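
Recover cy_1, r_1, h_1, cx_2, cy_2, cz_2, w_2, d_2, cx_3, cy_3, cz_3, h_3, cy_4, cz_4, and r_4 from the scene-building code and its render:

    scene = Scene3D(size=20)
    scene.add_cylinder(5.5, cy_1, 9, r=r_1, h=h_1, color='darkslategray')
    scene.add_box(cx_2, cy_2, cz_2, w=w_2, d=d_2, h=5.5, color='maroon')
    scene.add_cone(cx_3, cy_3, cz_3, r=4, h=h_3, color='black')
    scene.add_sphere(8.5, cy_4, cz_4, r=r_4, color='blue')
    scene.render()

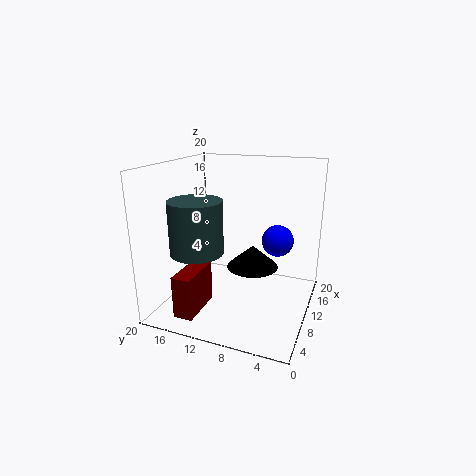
cy_1 = 14, r_1 = 3.5, h_1 = 7, cx_2 = 0.5, cy_2 = 12.5, cz_2 = 2, w_2 = 6, d_2 = 2.5, cx_3 = 15, cy_3 = 9.5, cz_3 = 3.5, h_3 = 3.5, cy_4 = 4, cz_4 = 11, r_4 = 2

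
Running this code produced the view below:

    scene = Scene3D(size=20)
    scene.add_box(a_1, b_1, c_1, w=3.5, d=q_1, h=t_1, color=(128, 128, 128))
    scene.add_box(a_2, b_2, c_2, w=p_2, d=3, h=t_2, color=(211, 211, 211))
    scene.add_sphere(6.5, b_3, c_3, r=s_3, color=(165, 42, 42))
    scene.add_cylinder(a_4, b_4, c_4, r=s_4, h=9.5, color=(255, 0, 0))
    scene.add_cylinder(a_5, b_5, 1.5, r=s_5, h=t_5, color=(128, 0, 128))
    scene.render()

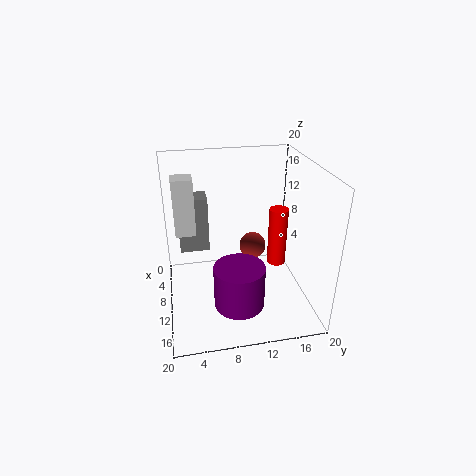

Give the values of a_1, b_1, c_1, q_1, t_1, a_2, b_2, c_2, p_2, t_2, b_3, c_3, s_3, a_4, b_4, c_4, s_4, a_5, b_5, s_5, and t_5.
a_1 = 1.5, b_1 = 2, c_1 = 5.5, q_1 = 4.5, t_1 = 8.5, a_2 = 3.5, b_2 = 1.5, c_2 = 9, p_2 = 3, t_2 = 8.5, b_3 = 13, c_3 = 6.5, s_3 = 2, a_4 = 5, b_4 = 17.5, c_4 = 2, s_4 = 1.5, a_5 = 13.5, b_5 = 9.5, s_5 = 3.5, t_5 = 6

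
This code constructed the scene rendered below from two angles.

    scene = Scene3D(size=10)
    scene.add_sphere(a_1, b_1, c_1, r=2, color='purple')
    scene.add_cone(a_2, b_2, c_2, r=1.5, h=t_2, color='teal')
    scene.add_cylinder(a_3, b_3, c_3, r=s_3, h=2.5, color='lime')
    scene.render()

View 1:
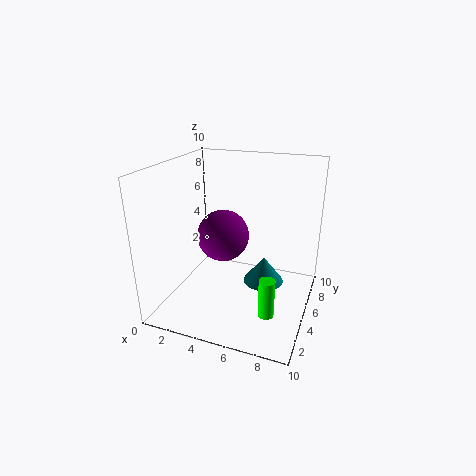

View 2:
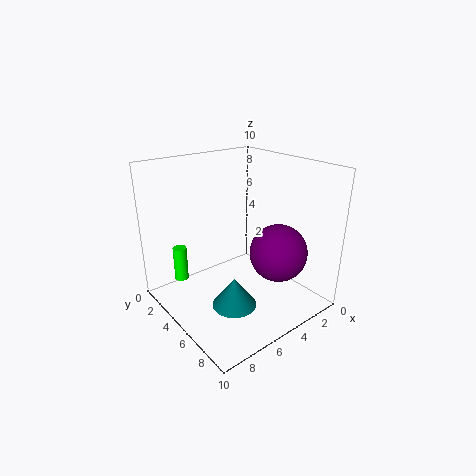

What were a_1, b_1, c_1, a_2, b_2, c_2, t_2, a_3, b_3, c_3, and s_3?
a_1 = 3, b_1 = 7, c_1 = 4, a_2 = 6.5, b_2 = 6.5, c_2 = 1, t_2 = 2, a_3 = 8, b_3 = 2, c_3 = 1.5, s_3 = 0.5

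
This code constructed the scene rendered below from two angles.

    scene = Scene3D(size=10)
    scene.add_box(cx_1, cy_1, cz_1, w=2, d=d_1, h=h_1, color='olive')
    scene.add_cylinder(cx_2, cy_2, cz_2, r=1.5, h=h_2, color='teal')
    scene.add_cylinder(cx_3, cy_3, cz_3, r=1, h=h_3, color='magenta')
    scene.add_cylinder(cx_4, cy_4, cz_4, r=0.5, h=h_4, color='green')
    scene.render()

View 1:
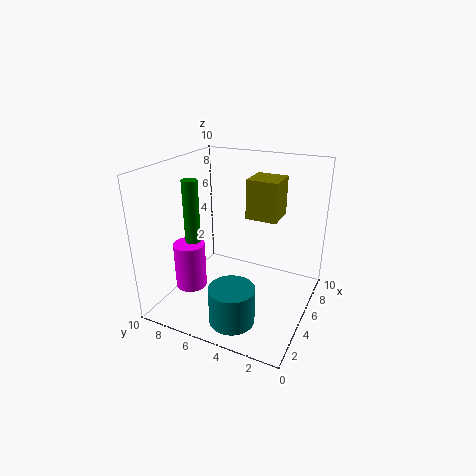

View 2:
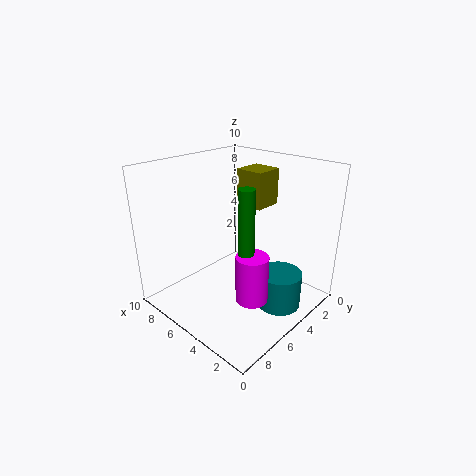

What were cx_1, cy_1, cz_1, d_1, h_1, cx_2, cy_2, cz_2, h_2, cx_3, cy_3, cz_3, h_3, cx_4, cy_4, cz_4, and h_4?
cx_1 = 4
cy_1 = 2
cz_1 = 7
d_1 = 2
h_1 = 2.5
cx_2 = 2
cy_2 = 4
cz_2 = 0.5
h_2 = 2.5
cx_3 = 2
cy_3 = 7
cz_3 = 2.5
h_3 = 3
cx_4 = 2.5
cy_4 = 7
cz_4 = 5
h_4 = 4.5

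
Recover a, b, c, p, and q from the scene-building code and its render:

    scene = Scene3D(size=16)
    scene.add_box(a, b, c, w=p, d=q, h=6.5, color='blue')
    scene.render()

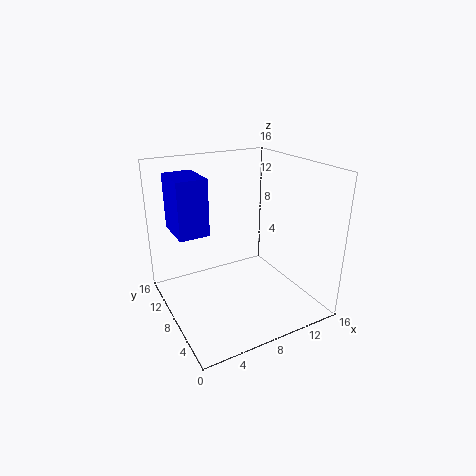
a = 2; b = 10; c = 8; p = 3.5; q = 5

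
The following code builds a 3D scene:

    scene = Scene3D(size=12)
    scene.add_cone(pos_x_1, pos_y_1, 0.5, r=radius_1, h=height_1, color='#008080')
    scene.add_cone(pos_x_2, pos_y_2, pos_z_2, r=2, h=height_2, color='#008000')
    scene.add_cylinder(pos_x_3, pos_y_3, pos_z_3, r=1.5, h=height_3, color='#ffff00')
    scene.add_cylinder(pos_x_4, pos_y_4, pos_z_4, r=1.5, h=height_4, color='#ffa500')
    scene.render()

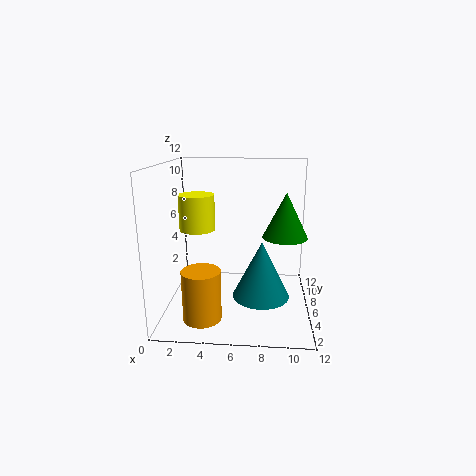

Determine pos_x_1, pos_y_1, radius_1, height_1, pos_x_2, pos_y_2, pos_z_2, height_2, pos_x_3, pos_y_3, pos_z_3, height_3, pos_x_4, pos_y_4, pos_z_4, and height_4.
pos_x_1 = 8; pos_y_1 = 6.5; radius_1 = 2.5; height_1 = 5; pos_x_2 = 10; pos_y_2 = 8; pos_z_2 = 5.5; height_2 = 4; pos_x_3 = 2.5; pos_y_3 = 6.5; pos_z_3 = 6.5; height_3 = 3; pos_x_4 = 3.5; pos_y_4 = 2.5; pos_z_4 = 0.5; height_4 = 4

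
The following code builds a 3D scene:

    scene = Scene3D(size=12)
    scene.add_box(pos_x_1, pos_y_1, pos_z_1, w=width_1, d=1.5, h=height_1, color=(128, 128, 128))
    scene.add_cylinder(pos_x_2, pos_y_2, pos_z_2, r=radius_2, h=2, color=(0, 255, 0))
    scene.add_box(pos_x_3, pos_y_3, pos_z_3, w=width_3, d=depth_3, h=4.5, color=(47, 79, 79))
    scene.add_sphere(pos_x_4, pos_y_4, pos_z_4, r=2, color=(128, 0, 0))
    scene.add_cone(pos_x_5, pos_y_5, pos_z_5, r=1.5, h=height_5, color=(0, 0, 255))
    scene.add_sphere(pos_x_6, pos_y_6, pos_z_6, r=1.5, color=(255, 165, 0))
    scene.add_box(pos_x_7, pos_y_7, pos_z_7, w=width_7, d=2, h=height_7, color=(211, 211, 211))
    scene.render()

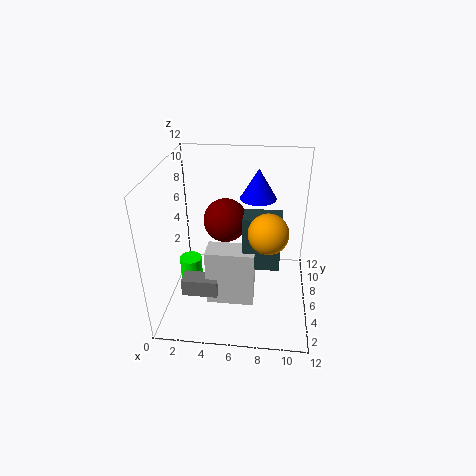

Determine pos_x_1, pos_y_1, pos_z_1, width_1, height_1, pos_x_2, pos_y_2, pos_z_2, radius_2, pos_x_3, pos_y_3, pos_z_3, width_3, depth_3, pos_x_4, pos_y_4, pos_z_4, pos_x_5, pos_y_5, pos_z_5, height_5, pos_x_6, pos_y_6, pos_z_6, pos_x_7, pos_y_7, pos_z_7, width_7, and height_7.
pos_x_1 = 1.5; pos_y_1 = 3.5; pos_z_1 = 1.5; width_1 = 3; height_1 = 1.5; pos_x_2 = 1.5; pos_y_2 = 7; pos_z_2 = 1; radius_2 = 1; pos_x_3 = 6.5; pos_y_3 = 4.5; pos_z_3 = 4; width_3 = 3; depth_3 = 2; pos_x_4 = 4.5; pos_y_4 = 9; pos_z_4 = 6; pos_x_5 = 7.5; pos_y_5 = 7.5; pos_z_5 = 9; height_5 = 2.5; pos_x_6 = 8.5; pos_y_6 = 3.5; pos_z_6 = 8; pos_x_7 = 3.5; pos_y_7 = 4; pos_z_7 = 0.5; width_7 = 4; height_7 = 5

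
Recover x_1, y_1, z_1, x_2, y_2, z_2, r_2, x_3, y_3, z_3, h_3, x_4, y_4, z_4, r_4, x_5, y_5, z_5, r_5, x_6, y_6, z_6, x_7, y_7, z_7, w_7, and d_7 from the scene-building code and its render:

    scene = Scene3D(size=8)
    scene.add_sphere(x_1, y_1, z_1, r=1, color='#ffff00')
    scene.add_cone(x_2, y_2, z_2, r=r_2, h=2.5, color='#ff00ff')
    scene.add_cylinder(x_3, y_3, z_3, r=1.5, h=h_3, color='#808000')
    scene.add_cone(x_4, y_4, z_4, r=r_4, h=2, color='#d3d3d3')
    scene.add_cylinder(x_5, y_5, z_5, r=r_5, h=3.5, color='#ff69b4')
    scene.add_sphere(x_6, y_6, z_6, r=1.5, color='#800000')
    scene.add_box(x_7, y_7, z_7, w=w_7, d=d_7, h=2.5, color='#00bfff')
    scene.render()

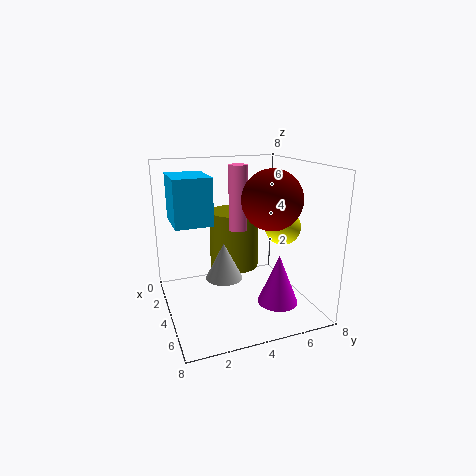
x_1 = 4.5
y_1 = 6.5
z_1 = 4.5
x_2 = 7
y_2 = 5
z_2 = 1.5
r_2 = 1
x_3 = 2
y_3 = 4.5
z_3 = 1.5
h_3 = 3.5
x_4 = 4.5
y_4 = 3
z_4 = 2
r_4 = 1
x_5 = 4
y_5 = 4
z_5 = 4.5
r_5 = 0.5
x_6 = 6
y_6 = 5
z_6 = 6.5
x_7 = 2
y_7 = 0.5
z_7 = 5
w_7 = 2.5
d_7 = 2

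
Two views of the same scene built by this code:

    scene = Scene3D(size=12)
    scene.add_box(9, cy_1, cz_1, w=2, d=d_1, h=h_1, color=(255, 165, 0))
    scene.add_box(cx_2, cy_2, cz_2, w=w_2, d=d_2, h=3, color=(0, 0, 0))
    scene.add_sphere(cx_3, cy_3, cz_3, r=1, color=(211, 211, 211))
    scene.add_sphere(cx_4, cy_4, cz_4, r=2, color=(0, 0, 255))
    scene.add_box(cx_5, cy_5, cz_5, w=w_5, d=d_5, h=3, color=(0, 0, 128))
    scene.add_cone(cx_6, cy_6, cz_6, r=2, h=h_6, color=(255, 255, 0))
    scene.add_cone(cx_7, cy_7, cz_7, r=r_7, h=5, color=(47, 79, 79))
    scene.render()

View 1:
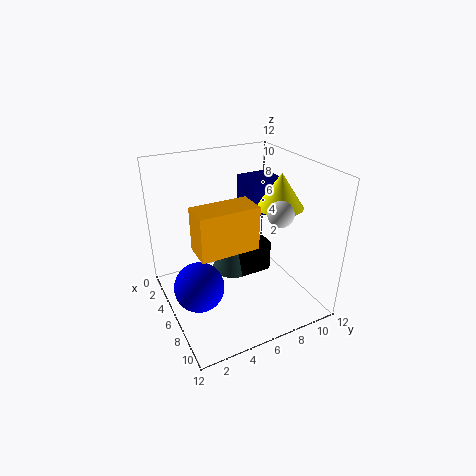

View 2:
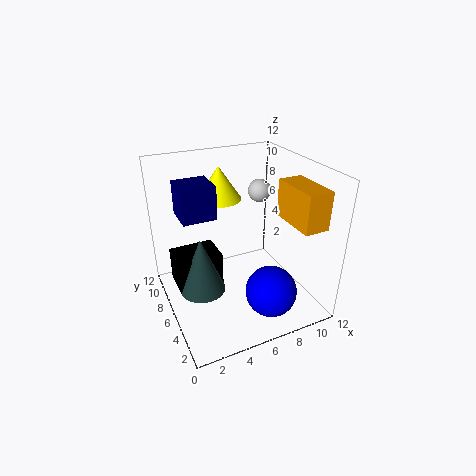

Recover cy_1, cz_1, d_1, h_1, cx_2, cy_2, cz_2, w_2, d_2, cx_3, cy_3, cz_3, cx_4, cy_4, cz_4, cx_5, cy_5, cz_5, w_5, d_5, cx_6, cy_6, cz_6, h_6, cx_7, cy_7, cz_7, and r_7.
cy_1 = 1
cz_1 = 8
d_1 = 4
h_1 = 3
cx_2 = 1
cy_2 = 7
cz_2 = 1
w_2 = 4
d_2 = 3
cx_3 = 9
cy_3 = 8
cz_3 = 9
cx_4 = 7
cy_4 = 2
cz_4 = 3
cx_5 = 2
cy_5 = 8
cz_5 = 7
w_5 = 3
d_5 = 3
cx_6 = 6
cy_6 = 10
cz_6 = 8
h_6 = 3
cx_7 = 3
cy_7 = 7
cz_7 = 1
r_7 = 2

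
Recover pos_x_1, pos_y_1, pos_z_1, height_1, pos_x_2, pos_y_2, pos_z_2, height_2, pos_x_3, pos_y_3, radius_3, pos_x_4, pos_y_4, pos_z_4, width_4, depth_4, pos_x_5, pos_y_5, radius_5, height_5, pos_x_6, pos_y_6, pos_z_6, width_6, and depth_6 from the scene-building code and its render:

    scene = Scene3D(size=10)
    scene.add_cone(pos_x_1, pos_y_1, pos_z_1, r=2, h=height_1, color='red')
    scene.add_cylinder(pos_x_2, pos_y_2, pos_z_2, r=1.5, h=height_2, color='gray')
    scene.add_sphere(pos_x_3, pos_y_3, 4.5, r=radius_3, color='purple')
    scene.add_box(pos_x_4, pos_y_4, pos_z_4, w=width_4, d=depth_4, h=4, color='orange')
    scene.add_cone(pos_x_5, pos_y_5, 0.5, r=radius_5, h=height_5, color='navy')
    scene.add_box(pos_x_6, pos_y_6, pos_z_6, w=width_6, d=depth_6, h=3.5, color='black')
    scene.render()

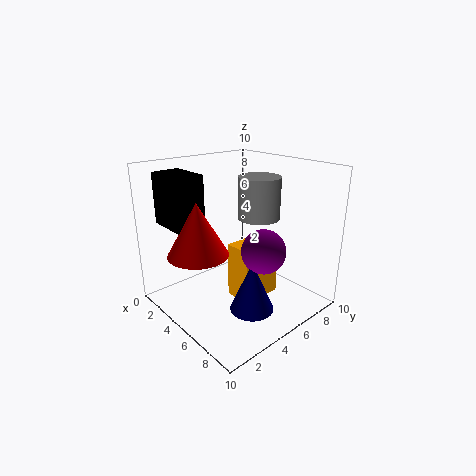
pos_x_1 = 4.5
pos_y_1 = 2
pos_z_1 = 4.5
height_1 = 3.5
pos_x_2 = 5
pos_y_2 = 7
pos_z_2 = 6
height_2 = 3
pos_x_3 = 7
pos_y_3 = 5.5
radius_3 = 1.5
pos_x_4 = 4.5
pos_y_4 = 4.5
pos_z_4 = 0.5
width_4 = 2
depth_4 = 3
pos_x_5 = 7
pos_y_5 = 4.5
radius_5 = 1.5
height_5 = 3.5
pos_x_6 = 1
pos_y_6 = 1
pos_z_6 = 6
width_6 = 3
depth_6 = 2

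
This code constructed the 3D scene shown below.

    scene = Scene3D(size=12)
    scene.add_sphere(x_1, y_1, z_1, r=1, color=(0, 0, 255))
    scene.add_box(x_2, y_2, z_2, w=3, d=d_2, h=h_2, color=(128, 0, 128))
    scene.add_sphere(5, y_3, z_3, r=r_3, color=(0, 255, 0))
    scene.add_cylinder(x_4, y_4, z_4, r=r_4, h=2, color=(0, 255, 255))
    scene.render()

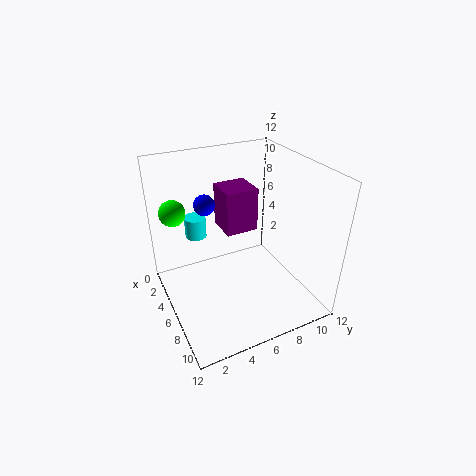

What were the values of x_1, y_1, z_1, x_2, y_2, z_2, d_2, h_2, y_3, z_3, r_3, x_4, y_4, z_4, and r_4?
x_1 = 1, y_1 = 5, z_1 = 7, x_2 = 1, y_2 = 6, z_2 = 5, d_2 = 3, h_2 = 4, y_3 = 1, z_3 = 9, r_3 = 1, x_4 = 1, y_4 = 4, z_4 = 4, r_4 = 1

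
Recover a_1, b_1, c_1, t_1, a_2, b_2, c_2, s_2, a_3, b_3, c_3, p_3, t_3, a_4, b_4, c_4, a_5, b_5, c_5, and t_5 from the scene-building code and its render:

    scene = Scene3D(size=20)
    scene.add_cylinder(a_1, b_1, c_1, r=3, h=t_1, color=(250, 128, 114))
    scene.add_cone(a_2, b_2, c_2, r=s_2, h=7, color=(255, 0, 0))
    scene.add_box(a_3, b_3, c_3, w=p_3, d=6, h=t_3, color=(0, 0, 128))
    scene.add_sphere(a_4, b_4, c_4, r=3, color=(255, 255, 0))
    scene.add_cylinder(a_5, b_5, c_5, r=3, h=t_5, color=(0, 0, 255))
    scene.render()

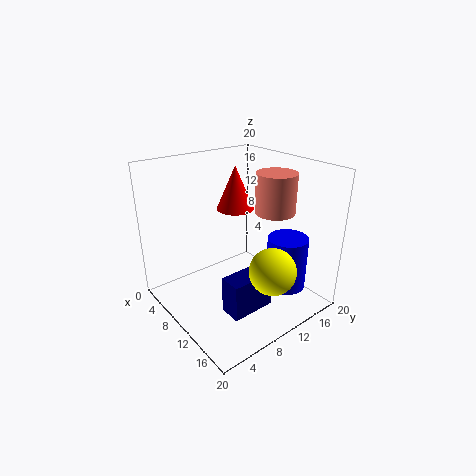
a_1 = 10; b_1 = 17; c_1 = 12; t_1 = 6; a_2 = 3; b_2 = 15; c_2 = 11; s_2 = 3; a_3 = 13; b_3 = 5; c_3 = 2; p_3 = 3; t_3 = 5; a_4 = 17; b_4 = 10; c_4 = 8; a_5 = 13; b_5 = 17; c_5 = 1; t_5 = 8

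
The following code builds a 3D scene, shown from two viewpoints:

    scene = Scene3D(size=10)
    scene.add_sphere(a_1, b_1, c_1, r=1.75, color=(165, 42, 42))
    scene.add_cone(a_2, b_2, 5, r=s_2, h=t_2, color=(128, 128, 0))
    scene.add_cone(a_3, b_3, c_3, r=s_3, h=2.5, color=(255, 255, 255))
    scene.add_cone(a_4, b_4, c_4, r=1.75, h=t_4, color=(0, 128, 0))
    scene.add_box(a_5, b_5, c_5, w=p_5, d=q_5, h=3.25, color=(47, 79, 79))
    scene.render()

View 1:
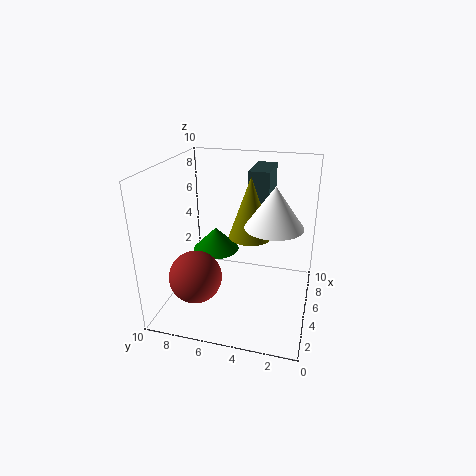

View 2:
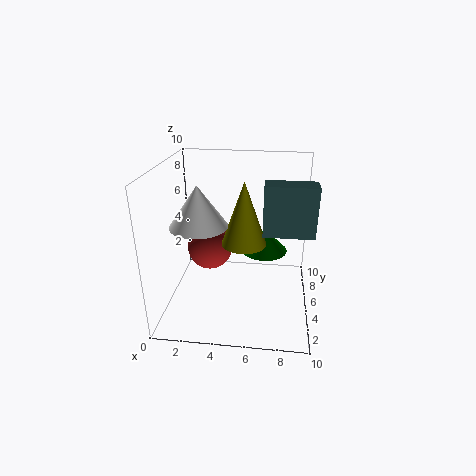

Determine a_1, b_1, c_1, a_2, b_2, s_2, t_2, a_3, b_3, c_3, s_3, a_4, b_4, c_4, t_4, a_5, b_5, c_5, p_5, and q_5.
a_1 = 2.5
b_1 = 7.25
c_1 = 3
a_2 = 5.5
b_2 = 4.25
s_2 = 1.5
t_2 = 4.25
a_3 = 3
b_3 = 2.25
c_3 = 7
s_3 = 1.75
a_4 = 6.75
b_4 = 7.25
c_4 = 3
t_4 = 1.75
a_5 = 6.75
b_5 = 3.25
c_5 = 6
p_5 = 3.25
q_5 = 1.5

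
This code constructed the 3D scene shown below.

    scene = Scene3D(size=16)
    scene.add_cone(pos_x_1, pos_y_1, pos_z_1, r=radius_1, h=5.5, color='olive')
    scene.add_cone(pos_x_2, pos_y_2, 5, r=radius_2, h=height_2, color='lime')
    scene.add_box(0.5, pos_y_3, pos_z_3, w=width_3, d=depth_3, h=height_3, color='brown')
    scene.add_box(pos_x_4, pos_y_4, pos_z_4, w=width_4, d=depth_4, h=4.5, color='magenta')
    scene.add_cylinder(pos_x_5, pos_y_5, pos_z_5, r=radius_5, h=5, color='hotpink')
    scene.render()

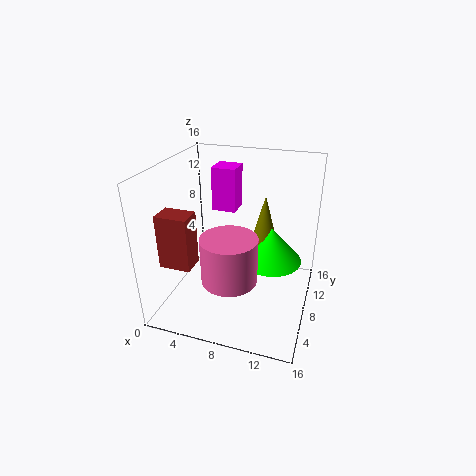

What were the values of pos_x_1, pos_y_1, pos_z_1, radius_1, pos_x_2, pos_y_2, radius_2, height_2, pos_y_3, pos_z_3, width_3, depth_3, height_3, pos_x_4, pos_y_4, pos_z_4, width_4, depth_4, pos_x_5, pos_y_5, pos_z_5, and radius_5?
pos_x_1 = 10.5
pos_y_1 = 10
pos_z_1 = 7
radius_1 = 1.5
pos_x_2 = 11.5
pos_y_2 = 9.5
radius_2 = 3.5
height_2 = 4
pos_y_3 = 3.5
pos_z_3 = 5.5
width_3 = 3.5
depth_3 = 2.5
height_3 = 6
pos_x_4 = 5.5
pos_y_4 = 7
pos_z_4 = 11.5
width_4 = 2.5
depth_4 = 2.5
pos_x_5 = 8
pos_y_5 = 5
pos_z_5 = 4.5
radius_5 = 3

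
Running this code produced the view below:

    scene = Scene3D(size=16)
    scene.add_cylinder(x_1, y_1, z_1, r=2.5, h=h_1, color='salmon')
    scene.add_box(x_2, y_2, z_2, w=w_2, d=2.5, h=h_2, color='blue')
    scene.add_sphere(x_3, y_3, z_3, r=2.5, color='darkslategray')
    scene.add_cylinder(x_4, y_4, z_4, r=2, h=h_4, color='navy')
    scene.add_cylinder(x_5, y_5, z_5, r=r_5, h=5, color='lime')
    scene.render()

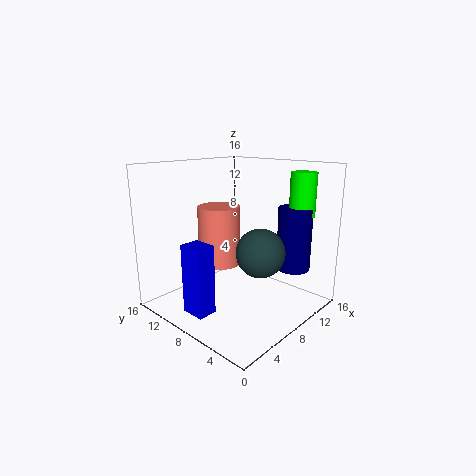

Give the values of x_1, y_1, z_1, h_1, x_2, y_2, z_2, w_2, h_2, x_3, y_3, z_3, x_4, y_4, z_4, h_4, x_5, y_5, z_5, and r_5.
x_1 = 8.5; y_1 = 11.5; z_1 = 4; h_1 = 7; x_2 = 0.5; y_2 = 6; z_2 = 2; w_2 = 2; h_2 = 7; x_3 = 7; y_3 = 4; z_3 = 7.5; x_4 = 14; y_4 = 4.5; z_4 = 3.5; h_4 = 7.5; x_5 = 14.5; y_5 = 4; z_5 = 10; r_5 = 1.5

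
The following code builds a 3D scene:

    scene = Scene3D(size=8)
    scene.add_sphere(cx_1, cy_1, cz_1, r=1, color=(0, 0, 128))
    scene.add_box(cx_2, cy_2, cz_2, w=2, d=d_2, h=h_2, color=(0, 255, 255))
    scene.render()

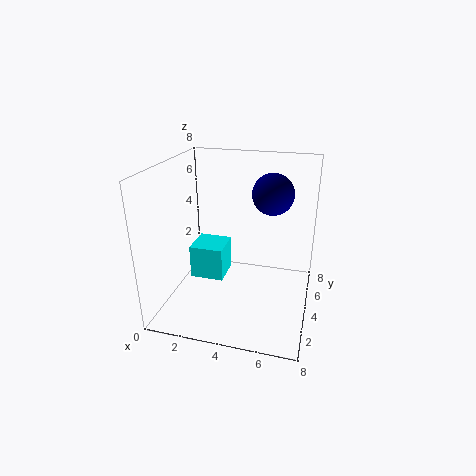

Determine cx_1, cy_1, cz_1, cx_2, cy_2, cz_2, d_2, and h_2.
cx_1 = 6
cy_1 = 3
cz_1 = 7
cx_2 = 1
cy_2 = 4
cz_2 = 1
d_2 = 2
h_2 = 2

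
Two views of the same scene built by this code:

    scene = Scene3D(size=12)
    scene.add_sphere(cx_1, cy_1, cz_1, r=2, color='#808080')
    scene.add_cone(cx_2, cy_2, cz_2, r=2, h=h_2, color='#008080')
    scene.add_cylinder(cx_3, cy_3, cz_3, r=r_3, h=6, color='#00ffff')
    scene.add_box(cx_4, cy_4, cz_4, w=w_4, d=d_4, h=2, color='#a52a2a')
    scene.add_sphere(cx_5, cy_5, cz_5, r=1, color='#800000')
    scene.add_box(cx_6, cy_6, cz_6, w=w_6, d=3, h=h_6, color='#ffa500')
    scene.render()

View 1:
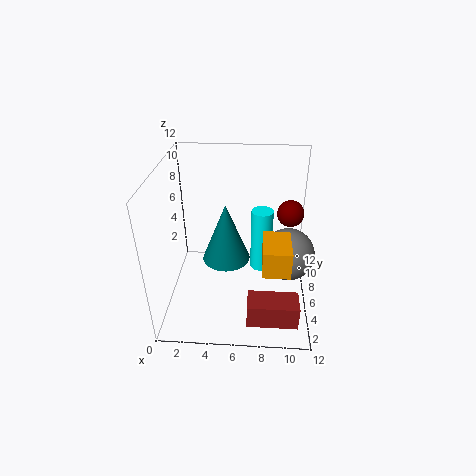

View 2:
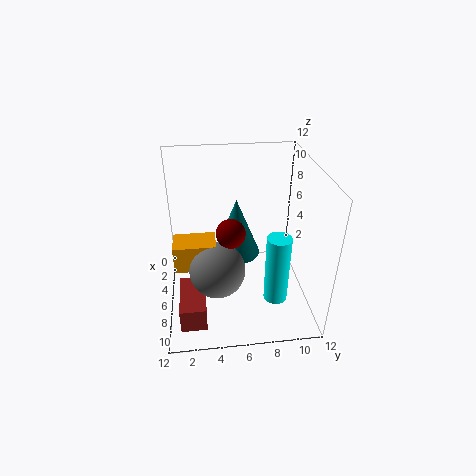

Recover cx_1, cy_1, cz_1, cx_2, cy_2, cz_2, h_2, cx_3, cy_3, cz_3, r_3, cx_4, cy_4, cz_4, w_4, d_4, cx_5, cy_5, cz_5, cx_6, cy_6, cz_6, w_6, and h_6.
cx_1 = 10; cy_1 = 4; cz_1 = 6; cx_2 = 5; cy_2 = 6; cz_2 = 4; h_2 = 5; cx_3 = 8; cy_3 = 9; cz_3 = 1; r_3 = 1; cx_4 = 7; cy_4 = 1; cz_4 = 1; w_4 = 4; d_4 = 2; cx_5 = 10; cy_5 = 5; cz_5 = 9; cx_6 = 8; cy_6 = 1; cz_6 = 6; w_6 = 2; h_6 = 2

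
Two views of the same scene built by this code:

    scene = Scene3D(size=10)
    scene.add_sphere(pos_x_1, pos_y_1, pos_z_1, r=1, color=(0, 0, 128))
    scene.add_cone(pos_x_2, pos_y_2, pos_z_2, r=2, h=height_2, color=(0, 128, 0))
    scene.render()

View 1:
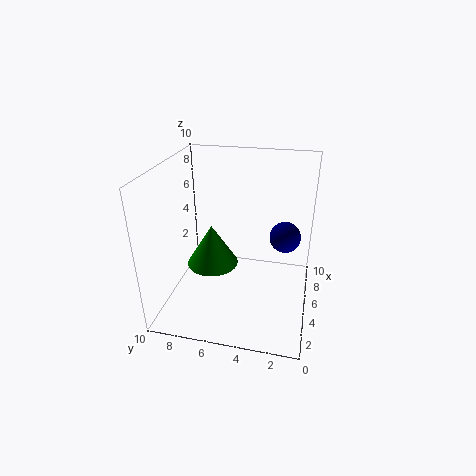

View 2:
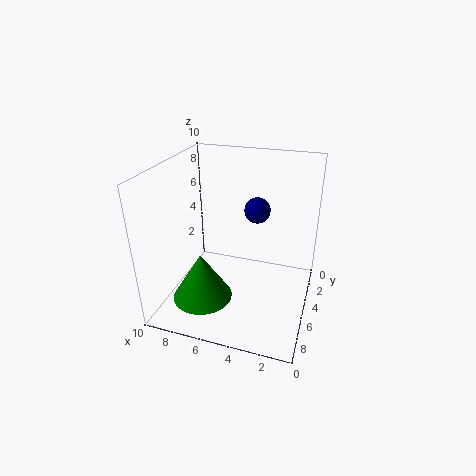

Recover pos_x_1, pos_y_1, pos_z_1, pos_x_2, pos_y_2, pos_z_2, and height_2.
pos_x_1 = 4.5; pos_y_1 = 1.75; pos_z_1 = 5.75; pos_x_2 = 6.75; pos_y_2 = 7.5; pos_z_2 = 1.5; height_2 = 3.25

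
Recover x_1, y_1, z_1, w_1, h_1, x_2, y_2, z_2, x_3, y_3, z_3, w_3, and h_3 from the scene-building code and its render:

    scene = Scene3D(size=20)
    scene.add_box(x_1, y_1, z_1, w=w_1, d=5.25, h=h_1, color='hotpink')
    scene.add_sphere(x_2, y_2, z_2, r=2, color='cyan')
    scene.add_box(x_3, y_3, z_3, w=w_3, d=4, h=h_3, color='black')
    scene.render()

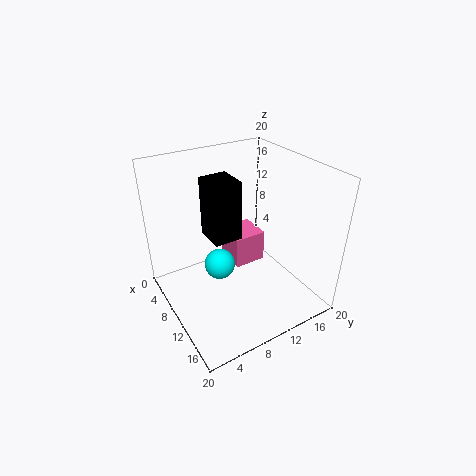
x_1 = 0.5
y_1 = 12.5
z_1 = 1
w_1 = 5.25
h_1 = 5.25
x_2 = 11.5
y_2 = 6.25
z_2 = 8
x_3 = 5.25
y_3 = 6.75
z_3 = 9.5
w_3 = 4.5
h_3 = 8.5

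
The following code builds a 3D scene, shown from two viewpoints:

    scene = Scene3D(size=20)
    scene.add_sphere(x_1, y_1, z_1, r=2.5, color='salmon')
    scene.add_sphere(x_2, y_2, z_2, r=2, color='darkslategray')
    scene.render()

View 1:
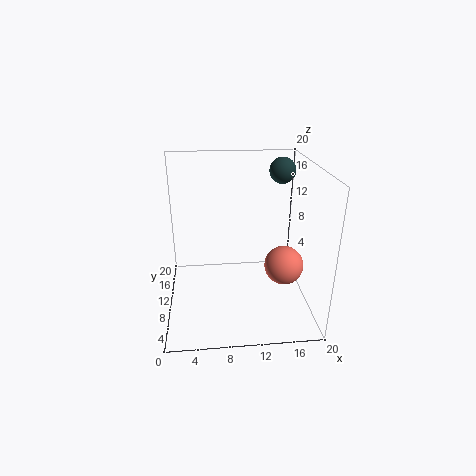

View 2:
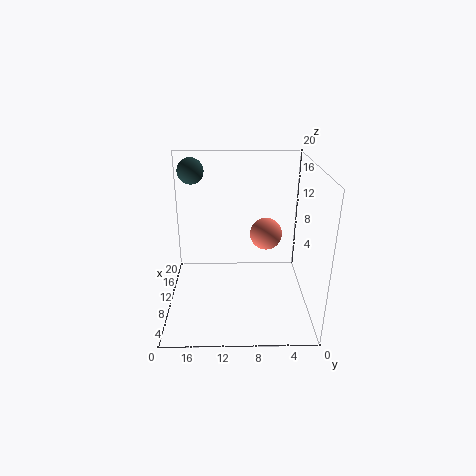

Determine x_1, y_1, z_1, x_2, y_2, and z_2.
x_1 = 15.5; y_1 = 5.5; z_1 = 8; x_2 = 17.5; y_2 = 17; z_2 = 17.5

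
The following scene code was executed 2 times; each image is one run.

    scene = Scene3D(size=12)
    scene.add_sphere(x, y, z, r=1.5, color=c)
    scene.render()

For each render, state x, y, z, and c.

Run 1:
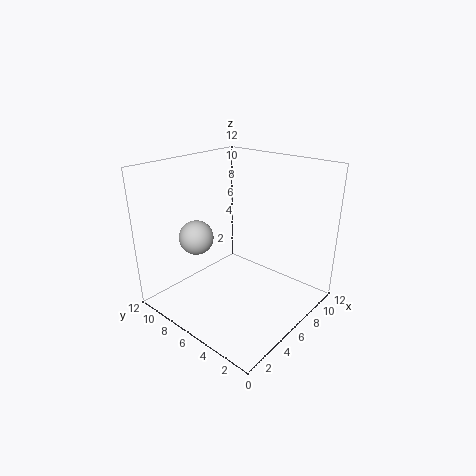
x = 4.5, y = 9.5, z = 5.5, c = 'lightgray'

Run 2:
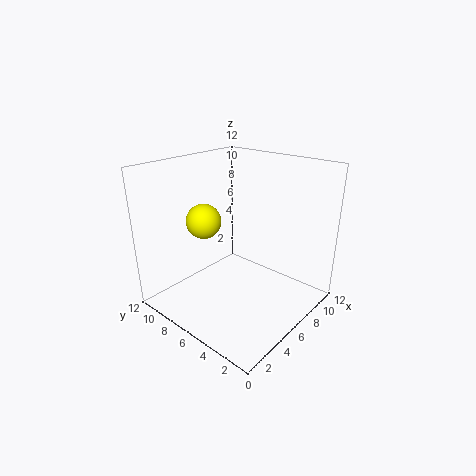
x = 5, y = 9, z = 7, c = 'yellow'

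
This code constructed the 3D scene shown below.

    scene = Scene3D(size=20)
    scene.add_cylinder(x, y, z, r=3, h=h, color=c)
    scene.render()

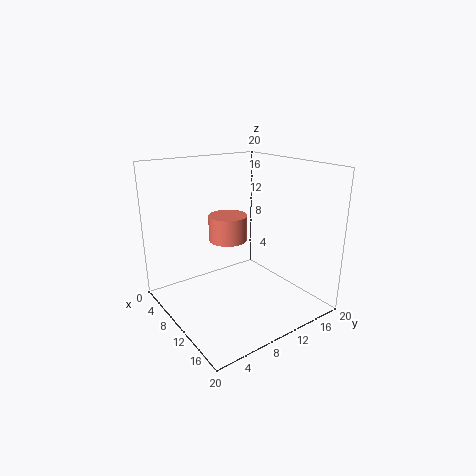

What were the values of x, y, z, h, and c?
x = 4.5; y = 12; z = 7.5; h = 4; c = 'salmon'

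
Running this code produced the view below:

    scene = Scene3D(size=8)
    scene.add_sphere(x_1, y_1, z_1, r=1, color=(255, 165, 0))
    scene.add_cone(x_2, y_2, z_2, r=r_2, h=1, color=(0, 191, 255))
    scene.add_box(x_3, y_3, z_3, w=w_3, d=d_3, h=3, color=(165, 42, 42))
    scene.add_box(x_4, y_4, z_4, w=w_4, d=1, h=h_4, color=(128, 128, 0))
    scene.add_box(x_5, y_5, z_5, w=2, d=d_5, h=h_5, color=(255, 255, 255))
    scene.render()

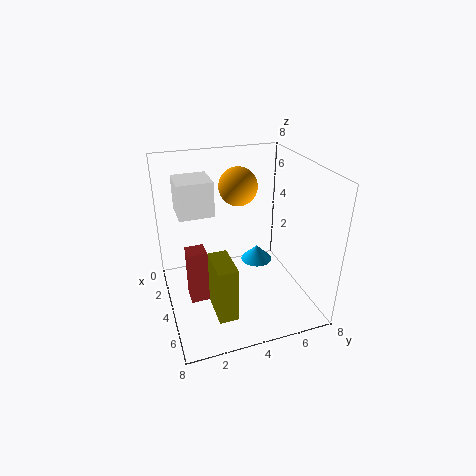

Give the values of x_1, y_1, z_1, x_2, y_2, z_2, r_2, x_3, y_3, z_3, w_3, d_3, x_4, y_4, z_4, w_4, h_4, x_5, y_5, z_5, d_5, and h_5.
x_1 = 4, y_1 = 4, z_1 = 7, x_2 = 2, y_2 = 6, z_2 = 1, r_2 = 1, x_3 = 4, y_3 = 1, z_3 = 1, w_3 = 1, d_3 = 1, x_4 = 5, y_4 = 2, z_4 = 1, w_4 = 2, h_4 = 3, x_5 = 1, y_5 = 1, z_5 = 5, d_5 = 2, h_5 = 2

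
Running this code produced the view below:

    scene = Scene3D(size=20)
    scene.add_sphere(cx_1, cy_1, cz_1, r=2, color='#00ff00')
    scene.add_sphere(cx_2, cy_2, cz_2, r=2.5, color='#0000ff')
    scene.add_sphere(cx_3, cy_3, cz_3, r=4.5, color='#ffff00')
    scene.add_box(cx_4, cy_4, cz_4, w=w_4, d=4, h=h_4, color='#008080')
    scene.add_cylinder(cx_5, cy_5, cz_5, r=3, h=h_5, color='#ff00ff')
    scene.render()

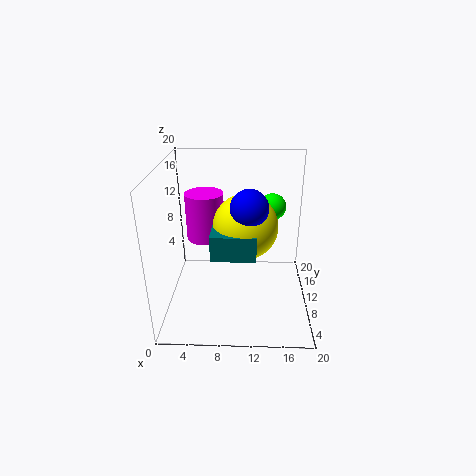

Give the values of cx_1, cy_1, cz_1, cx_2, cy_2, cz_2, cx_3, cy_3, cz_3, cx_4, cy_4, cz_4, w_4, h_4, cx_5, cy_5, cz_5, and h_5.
cx_1 = 15; cy_1 = 15.5; cz_1 = 12.5; cx_2 = 11.5; cy_2 = 8.5; cz_2 = 15; cx_3 = 11; cy_3 = 10.5; cz_3 = 11.5; cx_4 = 6.5; cy_4 = 6; cz_4 = 8.5; w_4 = 6; h_4 = 3.5; cx_5 = 4.5; cy_5 = 17; cz_5 = 6.5; h_5 = 7.5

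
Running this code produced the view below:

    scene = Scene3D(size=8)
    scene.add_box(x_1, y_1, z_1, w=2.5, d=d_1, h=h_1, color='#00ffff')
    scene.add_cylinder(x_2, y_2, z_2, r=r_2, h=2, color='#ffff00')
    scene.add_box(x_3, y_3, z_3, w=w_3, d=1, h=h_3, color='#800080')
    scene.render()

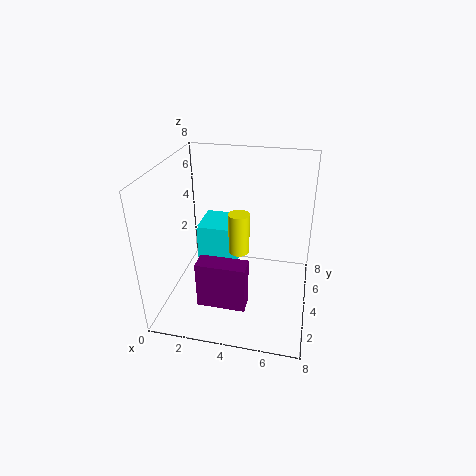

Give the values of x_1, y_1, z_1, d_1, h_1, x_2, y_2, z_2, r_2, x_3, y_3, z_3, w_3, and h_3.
x_1 = 1
y_1 = 5.5
z_1 = 1
d_1 = 2.5
h_1 = 2.5
x_2 = 4.5
y_2 = 2
z_2 = 4.5
r_2 = 0.5
x_3 = 2.5
y_3 = 1
z_3 = 1.5
w_3 = 2.5
h_3 = 2.5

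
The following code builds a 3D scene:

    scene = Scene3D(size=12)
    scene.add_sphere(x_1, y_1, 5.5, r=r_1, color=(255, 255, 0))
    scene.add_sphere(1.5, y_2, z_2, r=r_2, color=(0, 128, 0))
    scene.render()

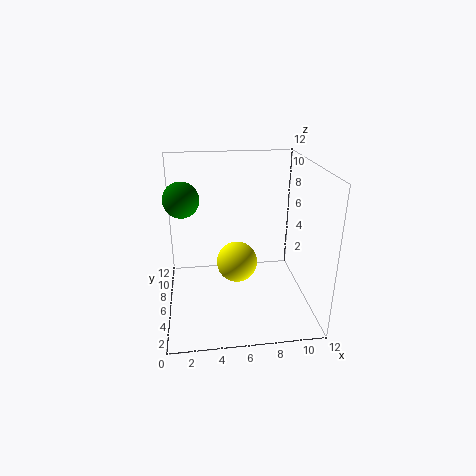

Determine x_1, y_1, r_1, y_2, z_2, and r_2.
x_1 = 5.5
y_1 = 3
r_1 = 1.5
y_2 = 7.5
z_2 = 9
r_2 = 1.5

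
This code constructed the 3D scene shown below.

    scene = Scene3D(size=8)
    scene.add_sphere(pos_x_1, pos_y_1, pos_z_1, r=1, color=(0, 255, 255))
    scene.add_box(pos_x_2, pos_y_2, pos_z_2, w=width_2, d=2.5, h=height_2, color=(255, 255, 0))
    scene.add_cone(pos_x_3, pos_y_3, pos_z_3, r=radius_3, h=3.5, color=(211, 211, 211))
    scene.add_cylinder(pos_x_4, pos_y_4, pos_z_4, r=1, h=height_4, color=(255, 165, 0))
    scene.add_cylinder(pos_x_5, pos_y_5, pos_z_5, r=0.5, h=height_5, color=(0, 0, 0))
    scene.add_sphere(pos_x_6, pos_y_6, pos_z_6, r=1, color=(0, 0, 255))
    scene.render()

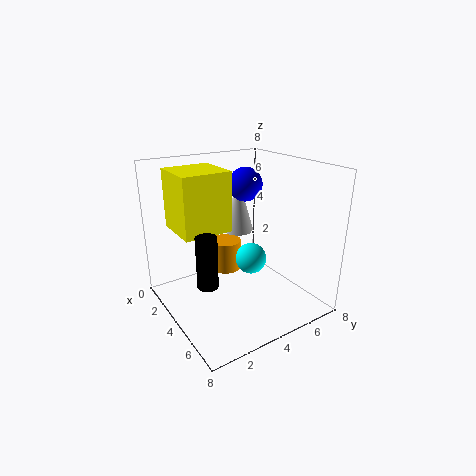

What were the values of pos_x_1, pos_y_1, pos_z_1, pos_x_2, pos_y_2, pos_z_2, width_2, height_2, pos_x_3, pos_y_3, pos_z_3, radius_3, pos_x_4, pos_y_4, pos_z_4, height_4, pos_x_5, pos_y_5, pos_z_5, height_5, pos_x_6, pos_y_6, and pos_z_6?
pos_x_1 = 2.5
pos_y_1 = 6
pos_z_1 = 1.5
pos_x_2 = 2.5
pos_y_2 = 0.5
pos_z_2 = 5
width_2 = 2.5
height_2 = 3
pos_x_3 = 1
pos_y_3 = 6
pos_z_3 = 3
radius_3 = 1
pos_x_4 = 1
pos_y_4 = 5
pos_z_4 = 0.5
height_4 = 2
pos_x_5 = 6
pos_y_5 = 1
pos_z_5 = 3
height_5 = 2.5
pos_x_6 = 2.5
pos_y_6 = 5.5
pos_z_6 = 6.5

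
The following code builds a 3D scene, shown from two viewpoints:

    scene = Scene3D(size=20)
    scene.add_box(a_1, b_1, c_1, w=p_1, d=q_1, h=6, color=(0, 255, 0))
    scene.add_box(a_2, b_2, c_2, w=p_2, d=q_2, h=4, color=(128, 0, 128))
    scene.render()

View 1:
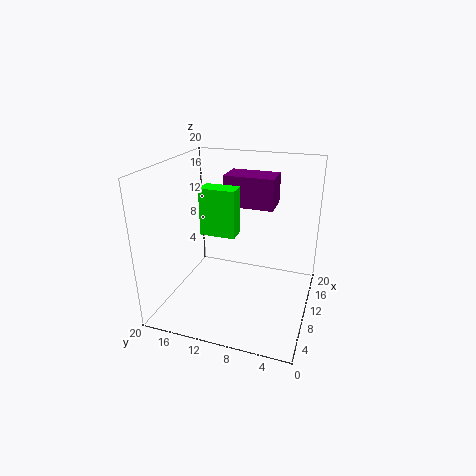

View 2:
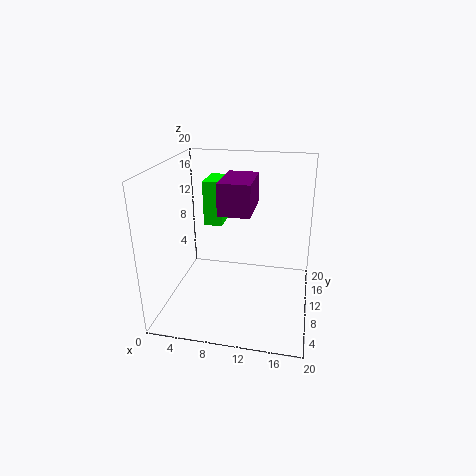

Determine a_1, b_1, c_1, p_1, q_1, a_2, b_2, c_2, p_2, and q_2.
a_1 = 5.5
b_1 = 9
c_1 = 12
p_1 = 2.5
q_1 = 4.5
a_2 = 8.5
b_2 = 5
c_2 = 15
p_2 = 4
q_2 = 6.5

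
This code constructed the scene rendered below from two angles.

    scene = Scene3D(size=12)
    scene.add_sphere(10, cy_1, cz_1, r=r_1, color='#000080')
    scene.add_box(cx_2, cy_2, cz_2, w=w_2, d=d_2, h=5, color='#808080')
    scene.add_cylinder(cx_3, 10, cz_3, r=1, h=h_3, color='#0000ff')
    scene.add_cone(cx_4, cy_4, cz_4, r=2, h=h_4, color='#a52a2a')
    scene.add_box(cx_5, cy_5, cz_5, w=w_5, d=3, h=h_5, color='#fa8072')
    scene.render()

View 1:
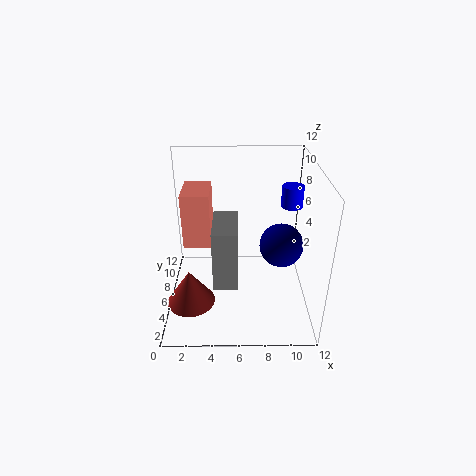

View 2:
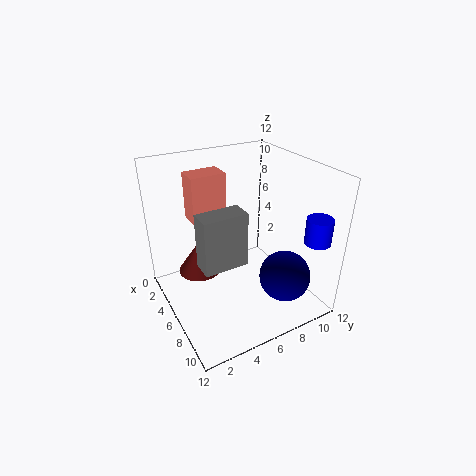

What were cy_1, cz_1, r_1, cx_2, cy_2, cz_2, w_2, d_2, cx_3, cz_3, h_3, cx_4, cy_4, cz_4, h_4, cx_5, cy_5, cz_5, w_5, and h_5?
cy_1 = 8, cz_1 = 4, r_1 = 2, cx_2 = 4, cy_2 = 3, cz_2 = 3, w_2 = 2, d_2 = 4, cx_3 = 11, cz_3 = 7, h_3 = 2, cx_4 = 2, cy_4 = 4, cz_4 = 1, h_4 = 3, cx_5 = 2, cy_5 = 3, cz_5 = 7, w_5 = 2, h_5 = 4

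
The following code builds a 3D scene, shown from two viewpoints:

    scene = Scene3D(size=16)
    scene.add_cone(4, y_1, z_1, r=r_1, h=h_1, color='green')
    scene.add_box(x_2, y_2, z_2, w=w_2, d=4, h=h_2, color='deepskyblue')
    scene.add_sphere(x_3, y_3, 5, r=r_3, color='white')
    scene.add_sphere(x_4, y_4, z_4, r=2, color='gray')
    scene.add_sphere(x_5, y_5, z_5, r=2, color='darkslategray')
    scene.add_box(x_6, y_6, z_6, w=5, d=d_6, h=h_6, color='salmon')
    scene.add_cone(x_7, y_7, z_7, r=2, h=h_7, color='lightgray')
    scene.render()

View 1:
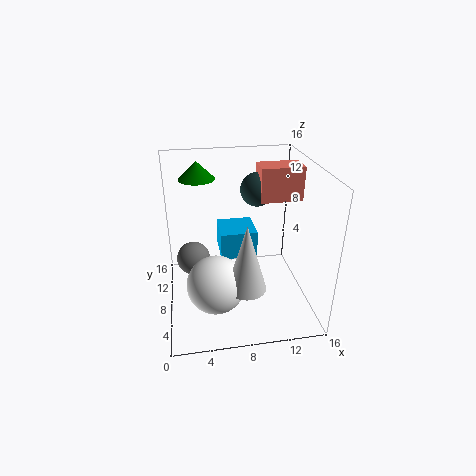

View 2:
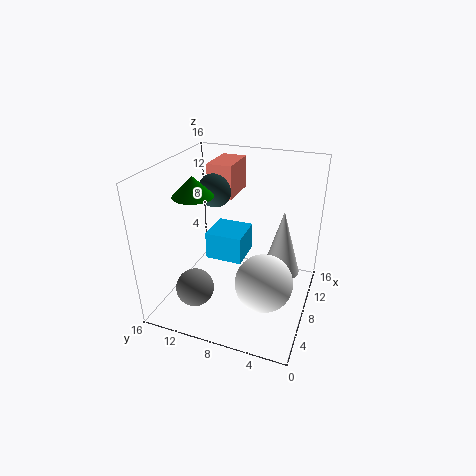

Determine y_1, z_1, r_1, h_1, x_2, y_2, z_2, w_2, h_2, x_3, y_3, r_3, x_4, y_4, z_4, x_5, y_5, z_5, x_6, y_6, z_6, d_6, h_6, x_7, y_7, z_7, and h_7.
y_1 = 11, z_1 = 14, r_1 = 2, h_1 = 2, x_2 = 6, y_2 = 7, z_2 = 6, w_2 = 4, h_2 = 3, x_3 = 5, y_3 = 4, r_3 = 3, x_4 = 3, y_4 = 11, z_4 = 4, x_5 = 11, y_5 = 12, z_5 = 12, x_6 = 11, y_6 = 10, z_6 = 11, d_6 = 3, h_6 = 4, x_7 = 8, y_7 = 3, z_7 = 5, h_7 = 7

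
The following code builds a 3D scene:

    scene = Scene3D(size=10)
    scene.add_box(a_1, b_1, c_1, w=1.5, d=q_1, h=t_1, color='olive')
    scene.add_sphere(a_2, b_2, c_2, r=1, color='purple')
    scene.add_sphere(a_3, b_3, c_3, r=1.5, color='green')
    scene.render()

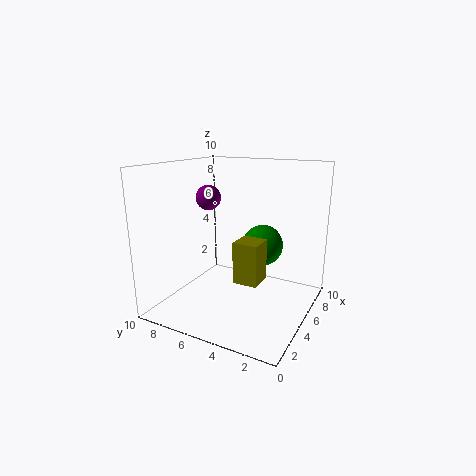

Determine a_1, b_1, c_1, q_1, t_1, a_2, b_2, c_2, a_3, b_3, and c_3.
a_1 = 1.5; b_1 = 2; c_1 = 3.5; q_1 = 1.5; t_1 = 2.5; a_2 = 7.5; b_2 = 9; c_2 = 7; a_3 = 7; b_3 = 4; c_3 = 4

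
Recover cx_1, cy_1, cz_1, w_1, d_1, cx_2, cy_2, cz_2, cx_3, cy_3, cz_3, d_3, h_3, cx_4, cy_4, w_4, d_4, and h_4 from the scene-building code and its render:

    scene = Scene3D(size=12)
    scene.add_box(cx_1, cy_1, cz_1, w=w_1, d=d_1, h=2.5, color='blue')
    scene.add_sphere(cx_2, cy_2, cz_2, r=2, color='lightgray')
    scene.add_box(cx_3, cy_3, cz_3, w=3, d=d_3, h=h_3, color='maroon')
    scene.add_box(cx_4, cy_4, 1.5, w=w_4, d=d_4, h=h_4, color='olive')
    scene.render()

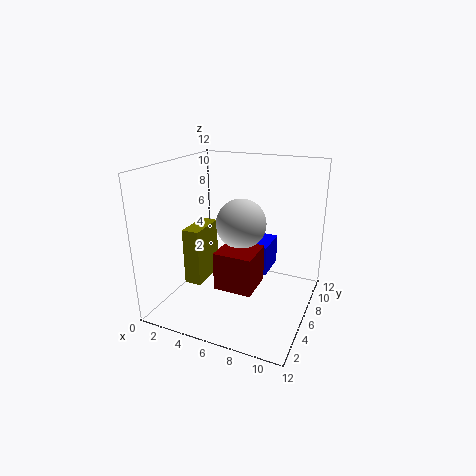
cx_1 = 6.5; cy_1 = 6; cz_1 = 3; w_1 = 2; d_1 = 3; cx_2 = 6.5; cy_2 = 5.5; cz_2 = 7.5; cx_3 = 5.5; cy_3 = 2.5; cz_3 = 3; d_3 = 3; h_3 = 3; cx_4 = 1.5; cy_4 = 4.5; w_4 = 1.5; d_4 = 3.5; h_4 = 5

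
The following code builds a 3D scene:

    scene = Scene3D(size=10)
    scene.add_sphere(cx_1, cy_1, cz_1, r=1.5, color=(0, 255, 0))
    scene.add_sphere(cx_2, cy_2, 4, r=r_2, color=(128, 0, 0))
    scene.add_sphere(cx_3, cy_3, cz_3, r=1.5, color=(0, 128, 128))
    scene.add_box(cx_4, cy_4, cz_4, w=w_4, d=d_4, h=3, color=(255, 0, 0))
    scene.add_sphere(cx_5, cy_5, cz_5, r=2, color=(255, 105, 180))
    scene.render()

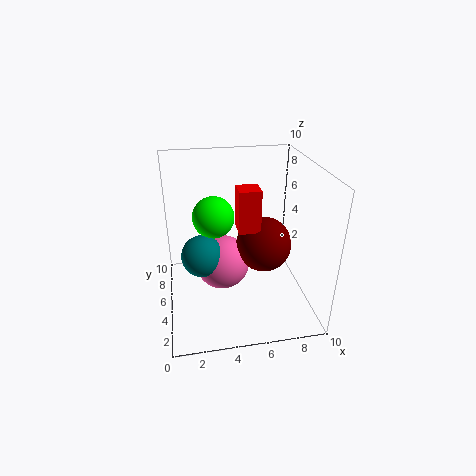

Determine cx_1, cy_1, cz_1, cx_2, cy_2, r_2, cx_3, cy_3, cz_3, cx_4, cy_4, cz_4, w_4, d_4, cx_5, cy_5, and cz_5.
cx_1 = 3.5
cy_1 = 6.5
cz_1 = 6
cx_2 = 7
cy_2 = 5.5
r_2 = 2
cx_3 = 2.5
cy_3 = 5.5
cz_3 = 3.5
cx_4 = 5
cy_4 = 4.5
cz_4 = 5.5
w_4 = 1.5
d_4 = 1.5
cx_5 = 4
cy_5 = 6
cz_5 = 2.5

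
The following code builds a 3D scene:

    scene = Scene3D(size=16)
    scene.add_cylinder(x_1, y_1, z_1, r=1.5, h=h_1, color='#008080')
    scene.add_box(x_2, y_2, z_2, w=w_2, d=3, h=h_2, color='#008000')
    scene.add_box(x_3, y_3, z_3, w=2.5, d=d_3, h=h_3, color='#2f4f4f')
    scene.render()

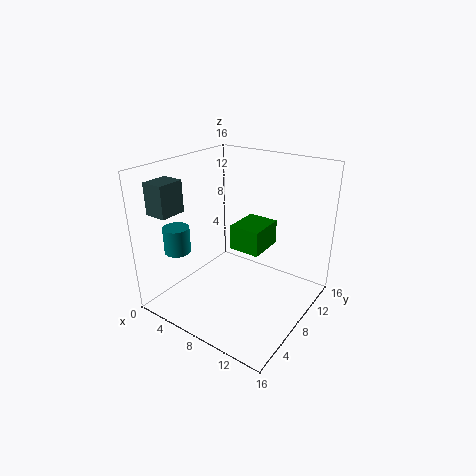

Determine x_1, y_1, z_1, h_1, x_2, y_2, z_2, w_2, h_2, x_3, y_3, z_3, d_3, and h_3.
x_1 = 2, y_1 = 4.5, z_1 = 6, h_1 = 3, x_2 = 12.5, y_2 = 0.5, z_2 = 11.5, w_2 = 2.5, h_2 = 2, x_3 = 0.5, y_3 = 2, z_3 = 11, d_3 = 3, h_3 = 3.5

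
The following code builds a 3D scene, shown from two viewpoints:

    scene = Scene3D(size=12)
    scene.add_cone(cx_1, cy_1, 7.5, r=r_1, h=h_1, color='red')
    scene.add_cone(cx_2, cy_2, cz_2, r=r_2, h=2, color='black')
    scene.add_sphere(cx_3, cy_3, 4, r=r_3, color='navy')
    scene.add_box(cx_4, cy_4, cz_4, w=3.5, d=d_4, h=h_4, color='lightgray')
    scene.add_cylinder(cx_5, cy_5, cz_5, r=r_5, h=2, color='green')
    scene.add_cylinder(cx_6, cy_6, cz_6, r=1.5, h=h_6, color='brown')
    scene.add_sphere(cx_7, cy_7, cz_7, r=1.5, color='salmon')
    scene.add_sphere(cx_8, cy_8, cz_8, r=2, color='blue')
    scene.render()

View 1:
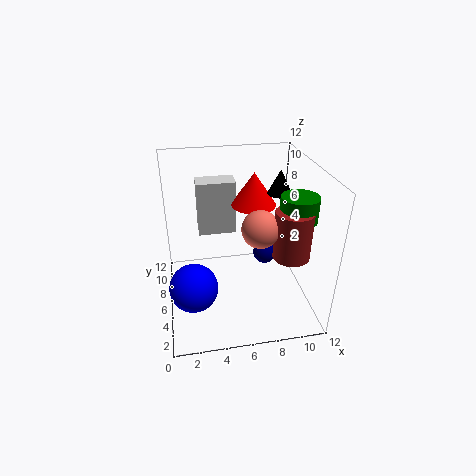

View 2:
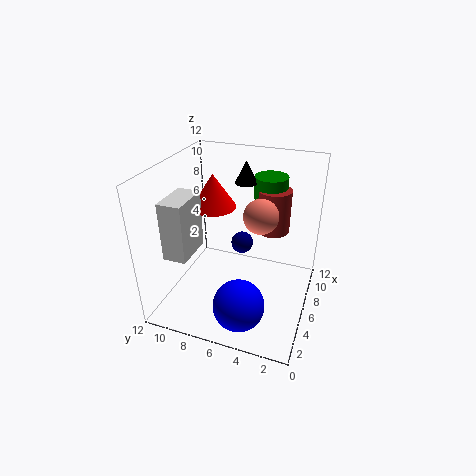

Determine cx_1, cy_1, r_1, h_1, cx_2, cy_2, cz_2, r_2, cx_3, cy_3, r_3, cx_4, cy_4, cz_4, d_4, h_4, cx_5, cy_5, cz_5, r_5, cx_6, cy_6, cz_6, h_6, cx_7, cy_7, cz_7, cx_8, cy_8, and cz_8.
cx_1 = 8, cy_1 = 9, r_1 = 2, h_1 = 3, cx_2 = 9.5, cy_2 = 6.5, cz_2 = 9.5, r_2 = 1, cx_3 = 8.5, cy_3 = 6.5, r_3 = 1, cx_4 = 3, cy_4 = 9.5, cz_4 = 4.5, d_4 = 2, h_4 = 5, cx_5 = 10.5, cy_5 = 4.5, cz_5 = 8, r_5 = 1.5, cx_6 = 10, cy_6 = 4, cz_6 = 5, h_6 = 4, cx_7 = 7.5, cy_7 = 4.5, cz_7 = 7.5, cx_8 = 2, cy_8 = 4.5, cz_8 = 2.5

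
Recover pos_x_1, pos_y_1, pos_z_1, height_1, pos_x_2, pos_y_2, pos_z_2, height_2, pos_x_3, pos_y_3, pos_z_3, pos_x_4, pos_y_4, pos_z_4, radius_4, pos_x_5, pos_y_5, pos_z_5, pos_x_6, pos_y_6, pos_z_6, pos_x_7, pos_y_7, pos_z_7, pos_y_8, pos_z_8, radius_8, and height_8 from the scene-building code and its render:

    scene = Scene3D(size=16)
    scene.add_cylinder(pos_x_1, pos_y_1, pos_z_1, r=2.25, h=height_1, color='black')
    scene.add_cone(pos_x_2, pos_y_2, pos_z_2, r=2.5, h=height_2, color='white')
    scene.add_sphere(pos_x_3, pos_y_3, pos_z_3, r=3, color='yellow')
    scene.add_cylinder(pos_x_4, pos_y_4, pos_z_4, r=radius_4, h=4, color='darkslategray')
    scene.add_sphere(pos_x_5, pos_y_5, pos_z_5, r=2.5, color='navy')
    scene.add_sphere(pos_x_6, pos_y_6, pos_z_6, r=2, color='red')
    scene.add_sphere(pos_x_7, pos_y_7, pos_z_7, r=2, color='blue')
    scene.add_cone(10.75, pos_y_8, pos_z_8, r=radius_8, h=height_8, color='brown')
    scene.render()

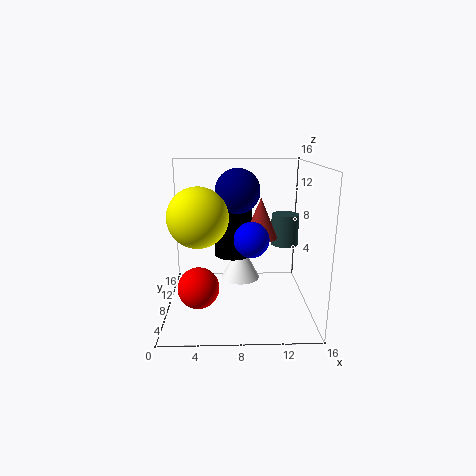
pos_x_1 = 7.5; pos_y_1 = 11; pos_z_1 = 5; height_1 = 6.5; pos_x_2 = 8.5; pos_y_2 = 13.5; pos_z_2 = 0.75; height_2 = 4.75; pos_x_3 = 4; pos_y_3 = 4.5; pos_z_3 = 11.25; pos_x_4 = 14.25; pos_y_4 = 13.75; pos_z_4 = 5.25; radius_4 = 1.75; pos_x_5 = 8; pos_y_5 = 9.25; pos_z_5 = 13; pos_x_6 = 4; pos_y_6 = 2.5; pos_z_6 = 4.75; pos_x_7 = 9.5; pos_y_7 = 8; pos_z_7 = 7.75; pos_y_8 = 10.5; pos_z_8 = 7.25; radius_8 = 2; height_8 = 4.75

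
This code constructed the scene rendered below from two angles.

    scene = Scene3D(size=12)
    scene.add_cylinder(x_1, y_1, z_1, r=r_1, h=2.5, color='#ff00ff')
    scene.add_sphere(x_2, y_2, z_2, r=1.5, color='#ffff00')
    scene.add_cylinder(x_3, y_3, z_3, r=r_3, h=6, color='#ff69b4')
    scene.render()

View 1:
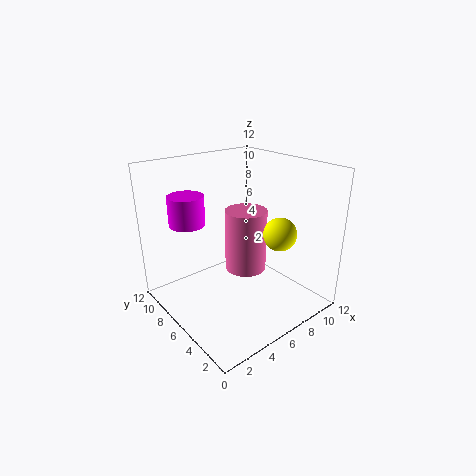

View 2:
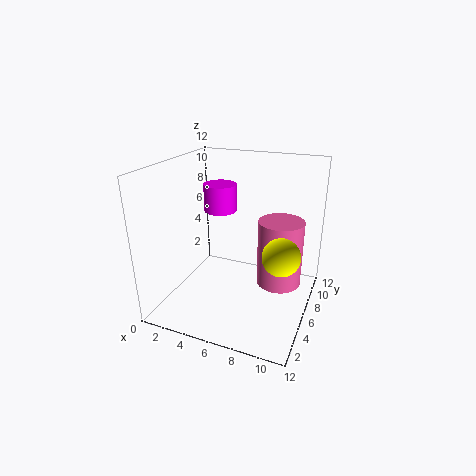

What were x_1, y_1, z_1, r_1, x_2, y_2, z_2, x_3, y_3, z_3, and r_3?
x_1 = 3, y_1 = 9, z_1 = 7, r_1 = 1.5, x_2 = 10, y_2 = 5, z_2 = 5.5, x_3 = 9, y_3 = 8.5, z_3 = 1, r_3 = 2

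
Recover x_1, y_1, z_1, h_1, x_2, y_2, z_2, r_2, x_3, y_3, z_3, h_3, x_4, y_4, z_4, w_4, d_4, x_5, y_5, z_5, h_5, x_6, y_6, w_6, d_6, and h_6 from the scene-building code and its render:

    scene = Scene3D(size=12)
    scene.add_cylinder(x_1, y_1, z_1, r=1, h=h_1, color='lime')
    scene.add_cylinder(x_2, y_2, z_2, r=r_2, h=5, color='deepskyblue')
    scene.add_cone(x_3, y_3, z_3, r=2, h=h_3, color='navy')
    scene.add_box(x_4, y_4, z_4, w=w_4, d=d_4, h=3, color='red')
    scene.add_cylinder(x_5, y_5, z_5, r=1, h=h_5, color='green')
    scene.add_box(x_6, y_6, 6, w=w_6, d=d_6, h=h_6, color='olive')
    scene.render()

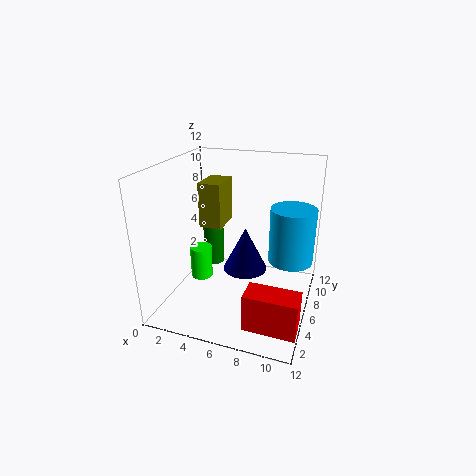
x_1 = 2
y_1 = 7
z_1 = 1
h_1 = 3
x_2 = 10
y_2 = 9
z_2 = 3
r_2 = 2
x_3 = 6
y_3 = 8
z_3 = 2
h_3 = 4
x_4 = 8
y_4 = 1
z_4 = 1
w_4 = 4
d_4 = 2
x_5 = 2
y_5 = 10
z_5 = 1
h_5 = 5
x_6 = 2
y_6 = 7
w_6 = 2
d_6 = 3
h_6 = 4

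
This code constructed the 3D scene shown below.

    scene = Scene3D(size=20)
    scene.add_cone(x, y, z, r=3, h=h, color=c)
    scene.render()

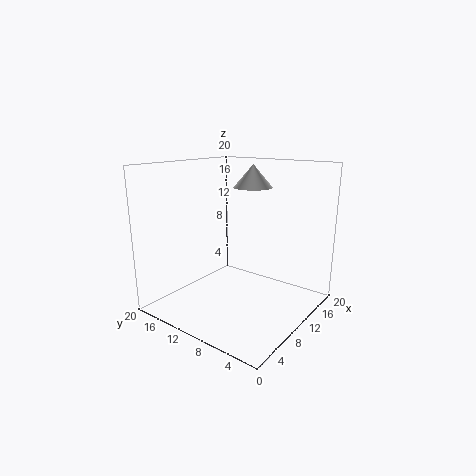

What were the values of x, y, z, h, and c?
x = 16.5, y = 12, z = 16, h = 3.5, c = 'white'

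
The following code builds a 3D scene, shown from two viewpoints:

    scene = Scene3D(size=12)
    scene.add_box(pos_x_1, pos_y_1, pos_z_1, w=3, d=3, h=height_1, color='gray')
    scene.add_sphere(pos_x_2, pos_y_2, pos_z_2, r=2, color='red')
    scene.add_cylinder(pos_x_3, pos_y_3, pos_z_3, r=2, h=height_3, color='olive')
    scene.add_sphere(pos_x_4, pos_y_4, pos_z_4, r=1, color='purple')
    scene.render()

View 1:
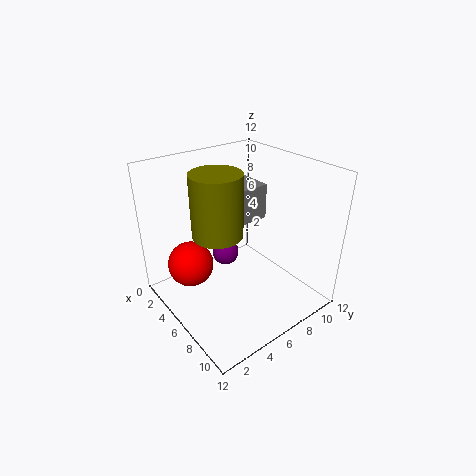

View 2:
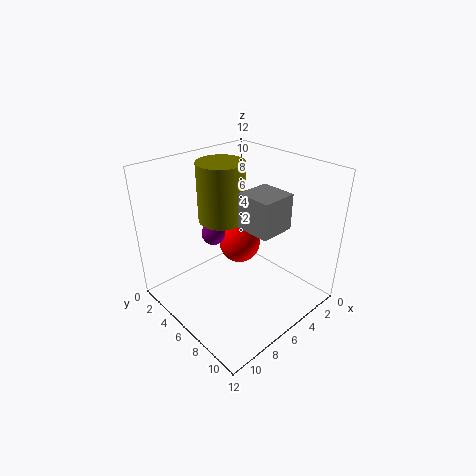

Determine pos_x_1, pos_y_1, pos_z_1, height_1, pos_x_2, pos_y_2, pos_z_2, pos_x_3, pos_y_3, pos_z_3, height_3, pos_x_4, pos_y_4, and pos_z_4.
pos_x_1 = 3; pos_y_1 = 6; pos_z_1 = 7; height_1 = 3; pos_x_2 = 3; pos_y_2 = 3; pos_z_2 = 3; pos_x_3 = 6; pos_y_3 = 4; pos_z_3 = 7; height_3 = 5; pos_x_4 = 7; pos_y_4 = 4; pos_z_4 = 6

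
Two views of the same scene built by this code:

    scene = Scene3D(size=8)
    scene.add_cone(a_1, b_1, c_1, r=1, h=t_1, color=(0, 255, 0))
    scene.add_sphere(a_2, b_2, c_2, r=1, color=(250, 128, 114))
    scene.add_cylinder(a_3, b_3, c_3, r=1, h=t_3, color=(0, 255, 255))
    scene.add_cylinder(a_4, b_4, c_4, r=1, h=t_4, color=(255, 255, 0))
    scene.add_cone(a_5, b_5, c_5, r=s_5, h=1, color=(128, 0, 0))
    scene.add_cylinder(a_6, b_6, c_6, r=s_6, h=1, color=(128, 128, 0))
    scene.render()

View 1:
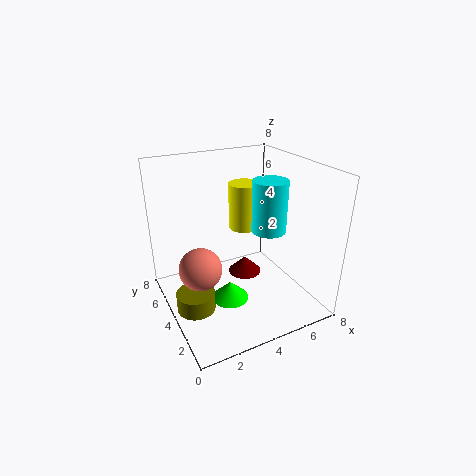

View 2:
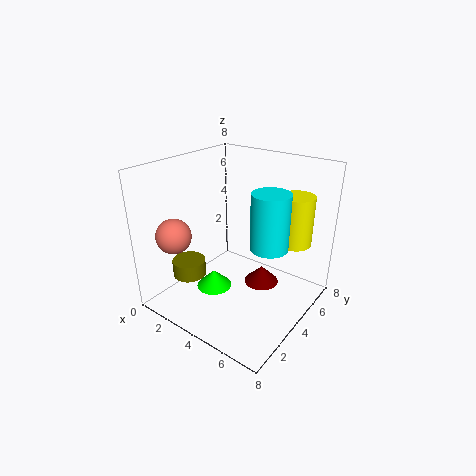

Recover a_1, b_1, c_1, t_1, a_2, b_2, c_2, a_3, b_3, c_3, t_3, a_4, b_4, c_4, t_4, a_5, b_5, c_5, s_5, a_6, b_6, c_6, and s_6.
a_1 = 3; b_1 = 3; c_1 = 1; t_1 = 1; a_2 = 1; b_2 = 2; c_2 = 4; a_3 = 6; b_3 = 4; c_3 = 4; t_3 = 3; a_4 = 6; b_4 = 7; c_4 = 3; t_4 = 3; a_5 = 5; b_5 = 5; c_5 = 1; s_5 = 1; a_6 = 1; b_6 = 3; c_6 = 1; s_6 = 1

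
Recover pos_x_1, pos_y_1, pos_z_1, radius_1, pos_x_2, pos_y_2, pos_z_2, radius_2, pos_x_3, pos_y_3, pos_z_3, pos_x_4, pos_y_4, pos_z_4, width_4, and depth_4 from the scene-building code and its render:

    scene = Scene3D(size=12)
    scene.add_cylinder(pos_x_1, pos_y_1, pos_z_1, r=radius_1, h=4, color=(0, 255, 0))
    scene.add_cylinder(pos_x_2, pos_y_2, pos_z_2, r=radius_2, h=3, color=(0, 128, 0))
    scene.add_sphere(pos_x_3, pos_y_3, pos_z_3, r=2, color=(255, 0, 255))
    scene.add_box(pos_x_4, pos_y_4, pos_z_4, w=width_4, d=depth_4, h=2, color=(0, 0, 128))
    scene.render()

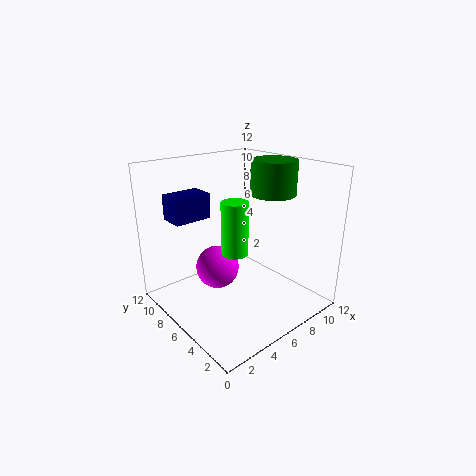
pos_x_1 = 4, pos_y_1 = 4, pos_z_1 = 6, radius_1 = 1, pos_x_2 = 10, pos_y_2 = 6, pos_z_2 = 9, radius_2 = 2, pos_x_3 = 6, pos_y_3 = 9, pos_z_3 = 2, pos_x_4 = 1, pos_y_4 = 7, pos_z_4 = 8, width_4 = 3, depth_4 = 2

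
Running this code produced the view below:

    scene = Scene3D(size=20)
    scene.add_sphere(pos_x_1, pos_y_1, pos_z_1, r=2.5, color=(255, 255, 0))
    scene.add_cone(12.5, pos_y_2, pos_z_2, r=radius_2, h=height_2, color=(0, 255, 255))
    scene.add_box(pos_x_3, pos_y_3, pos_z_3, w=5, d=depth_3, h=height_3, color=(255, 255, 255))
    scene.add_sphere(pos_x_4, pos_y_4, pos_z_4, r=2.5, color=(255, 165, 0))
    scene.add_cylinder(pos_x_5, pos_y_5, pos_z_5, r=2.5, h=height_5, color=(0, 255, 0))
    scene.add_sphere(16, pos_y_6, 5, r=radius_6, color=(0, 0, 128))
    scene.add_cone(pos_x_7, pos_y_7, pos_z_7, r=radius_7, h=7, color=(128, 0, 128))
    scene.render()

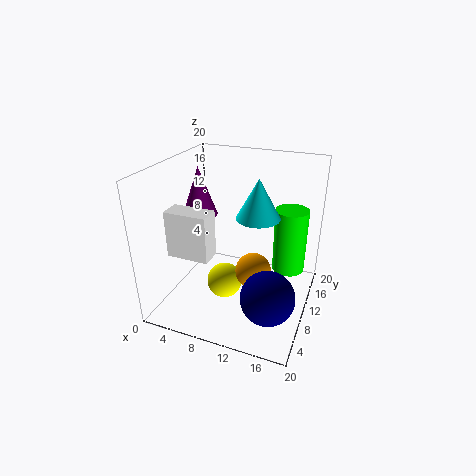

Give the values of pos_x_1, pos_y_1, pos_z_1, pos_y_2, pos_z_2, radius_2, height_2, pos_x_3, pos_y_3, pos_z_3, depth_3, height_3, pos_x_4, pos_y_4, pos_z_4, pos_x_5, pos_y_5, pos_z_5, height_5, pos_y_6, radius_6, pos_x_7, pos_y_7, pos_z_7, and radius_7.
pos_x_1 = 8.5
pos_y_1 = 8.5
pos_z_1 = 3.5
pos_y_2 = 11
pos_z_2 = 13
radius_2 = 3
height_2 = 5.5
pos_x_3 = 5
pos_y_3 = 0.5
pos_z_3 = 11.5
depth_3 = 2.5
height_3 = 5.5
pos_x_4 = 12.5
pos_y_4 = 9.5
pos_z_4 = 5.5
pos_x_5 = 16
pos_y_5 = 16.5
pos_z_5 = 2.5
height_5 = 10
pos_y_6 = 5
radius_6 = 3.5
pos_x_7 = 3.5
pos_y_7 = 11.5
pos_z_7 = 12
radius_7 = 2.5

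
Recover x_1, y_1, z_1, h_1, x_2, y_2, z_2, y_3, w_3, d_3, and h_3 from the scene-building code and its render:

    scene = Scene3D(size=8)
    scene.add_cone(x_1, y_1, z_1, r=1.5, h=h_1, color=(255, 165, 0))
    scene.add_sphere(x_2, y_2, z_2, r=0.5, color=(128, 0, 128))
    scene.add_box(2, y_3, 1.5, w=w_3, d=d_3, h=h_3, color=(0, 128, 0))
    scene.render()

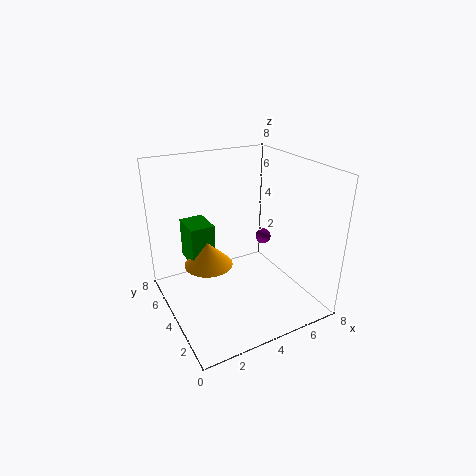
x_1 = 3
y_1 = 6
z_1 = 1.5
h_1 = 1.5
x_2 = 7
y_2 = 6
z_2 = 2.5
y_3 = 6
w_3 = 1.5
d_3 = 2
h_3 = 2.5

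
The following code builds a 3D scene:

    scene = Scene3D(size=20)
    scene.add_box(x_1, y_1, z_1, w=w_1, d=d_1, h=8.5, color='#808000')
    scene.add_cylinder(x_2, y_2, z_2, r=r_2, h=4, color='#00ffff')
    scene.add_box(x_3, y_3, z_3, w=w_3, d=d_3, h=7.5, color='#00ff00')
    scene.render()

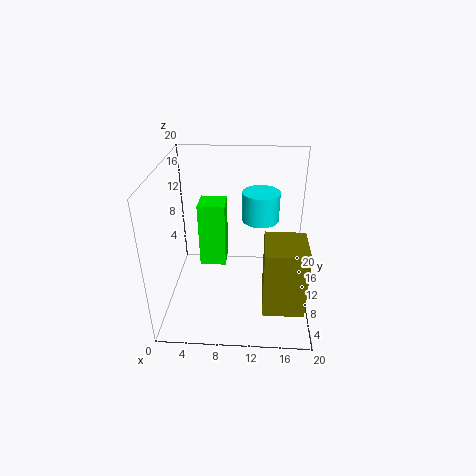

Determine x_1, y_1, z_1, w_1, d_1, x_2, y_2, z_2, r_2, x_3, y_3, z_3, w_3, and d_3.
x_1 = 13.5
y_1 = 0.5
z_1 = 5
w_1 = 5
d_1 = 5.5
x_2 = 13
y_2 = 11
z_2 = 12.5
r_2 = 2.5
x_3 = 6
y_3 = 3
z_3 = 10.5
w_3 = 3
d_3 = 3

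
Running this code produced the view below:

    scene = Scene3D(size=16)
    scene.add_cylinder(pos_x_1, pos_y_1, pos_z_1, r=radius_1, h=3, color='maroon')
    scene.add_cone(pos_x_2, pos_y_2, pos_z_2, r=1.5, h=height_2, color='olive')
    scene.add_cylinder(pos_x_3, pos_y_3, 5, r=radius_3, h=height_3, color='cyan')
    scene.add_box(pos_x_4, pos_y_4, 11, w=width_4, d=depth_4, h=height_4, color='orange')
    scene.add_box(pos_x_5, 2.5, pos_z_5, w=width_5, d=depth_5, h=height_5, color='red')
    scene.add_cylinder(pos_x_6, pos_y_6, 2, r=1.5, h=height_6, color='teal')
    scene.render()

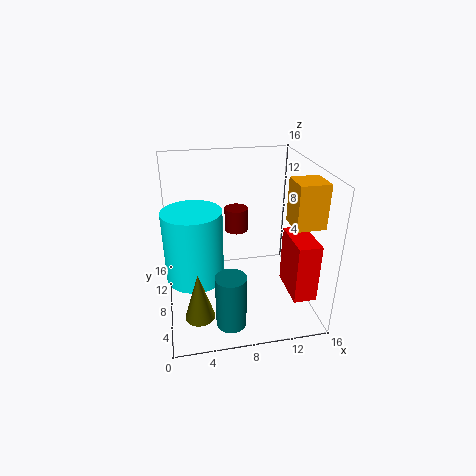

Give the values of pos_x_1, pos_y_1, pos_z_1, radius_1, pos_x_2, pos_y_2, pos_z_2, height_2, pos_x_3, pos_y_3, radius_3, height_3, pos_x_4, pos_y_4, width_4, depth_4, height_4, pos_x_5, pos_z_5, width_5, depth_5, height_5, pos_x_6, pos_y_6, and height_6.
pos_x_1 = 9, pos_y_1 = 14, pos_z_1 = 6, radius_1 = 1.5, pos_x_2 = 3, pos_y_2 = 2.5, pos_z_2 = 2.5, height_2 = 5, pos_x_3 = 3, pos_y_3 = 6, radius_3 = 3, height_3 = 7.5, pos_x_4 = 12.5, pos_y_4 = 2.5, width_4 = 3, depth_4 = 3, height_4 = 4.5, pos_x_5 = 13, pos_z_5 = 2.5, width_5 = 2.5, depth_5 = 5, height_5 = 6.5, pos_x_6 = 6, pos_y_6 = 1.5, height_6 = 5.5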